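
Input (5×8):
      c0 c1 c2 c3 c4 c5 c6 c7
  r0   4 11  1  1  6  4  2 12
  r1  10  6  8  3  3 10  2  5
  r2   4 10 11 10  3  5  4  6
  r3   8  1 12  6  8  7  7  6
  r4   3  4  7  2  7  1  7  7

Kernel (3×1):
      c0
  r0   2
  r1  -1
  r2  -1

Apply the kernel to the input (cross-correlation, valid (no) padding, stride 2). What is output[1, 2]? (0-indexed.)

The receptive field on the input at this output position is [3 / 8 / 7]. Elementwise product with the kernel and sum: 3·2 + 8·-1 + 7·-1.

-9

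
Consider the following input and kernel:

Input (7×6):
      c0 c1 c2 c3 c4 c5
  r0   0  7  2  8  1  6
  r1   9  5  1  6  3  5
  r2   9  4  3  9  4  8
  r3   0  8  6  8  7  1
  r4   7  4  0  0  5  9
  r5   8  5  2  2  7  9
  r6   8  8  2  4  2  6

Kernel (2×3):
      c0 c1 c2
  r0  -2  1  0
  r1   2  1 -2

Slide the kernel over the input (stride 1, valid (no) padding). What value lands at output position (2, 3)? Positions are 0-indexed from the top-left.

The receptive field on the input at this output position is [9 4 8 / 8 7 1]. Elementwise product with the kernel and sum: 9·-2 + 4·1 + 8·2 + 7·1 + 1·-2.

7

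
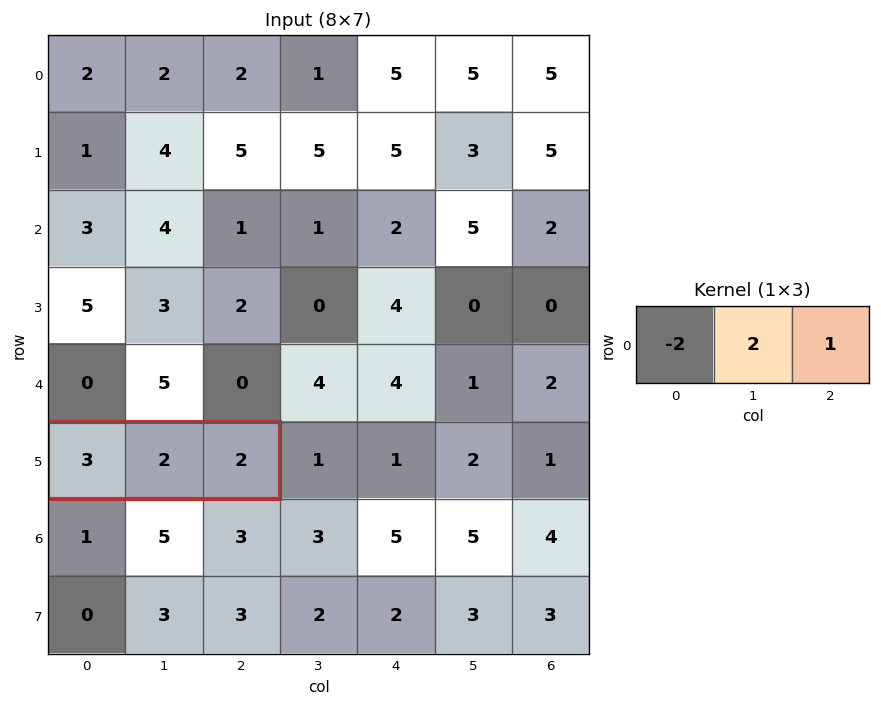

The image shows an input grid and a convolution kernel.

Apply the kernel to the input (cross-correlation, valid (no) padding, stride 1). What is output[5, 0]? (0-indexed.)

The receptive field on the input at this output position is [3 2 2]. Elementwise product with the kernel and sum: 3·-2 + 2·2 + 2·1.

0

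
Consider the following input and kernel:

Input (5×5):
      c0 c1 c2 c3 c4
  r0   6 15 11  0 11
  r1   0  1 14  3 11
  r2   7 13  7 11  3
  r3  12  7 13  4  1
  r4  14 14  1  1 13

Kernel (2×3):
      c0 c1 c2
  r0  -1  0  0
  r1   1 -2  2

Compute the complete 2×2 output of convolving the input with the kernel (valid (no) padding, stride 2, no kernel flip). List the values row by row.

Output[0,0]: The receptive field on the input at this output position is [6 15 11 / 0 1 14]. Elementwise product with the kernel and sum: 6·-1 + 0·1 + 1·-2 + 14·2.
Output[0,1]: The receptive field on the input at this output position is [11 0 11 / 14 3 11]. Elementwise product with the kernel and sum: 11·-1 + 14·1 + 3·-2 + 11·2.

20 19
17 0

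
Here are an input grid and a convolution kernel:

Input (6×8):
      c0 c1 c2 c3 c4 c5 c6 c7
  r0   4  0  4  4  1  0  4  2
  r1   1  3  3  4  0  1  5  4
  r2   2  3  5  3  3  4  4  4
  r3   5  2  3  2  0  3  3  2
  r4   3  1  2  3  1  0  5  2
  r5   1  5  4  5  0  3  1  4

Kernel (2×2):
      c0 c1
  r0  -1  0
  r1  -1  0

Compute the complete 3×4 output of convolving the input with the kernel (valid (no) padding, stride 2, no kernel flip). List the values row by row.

Output[0,0]: The receptive field on the input at this output position is [4 0 / 1 3]. Elementwise product with the kernel and sum: 4·-1 + 1·-1.

-5 -7 -1 -9
-7 -8 -3 -7
-4 -6 -1 -6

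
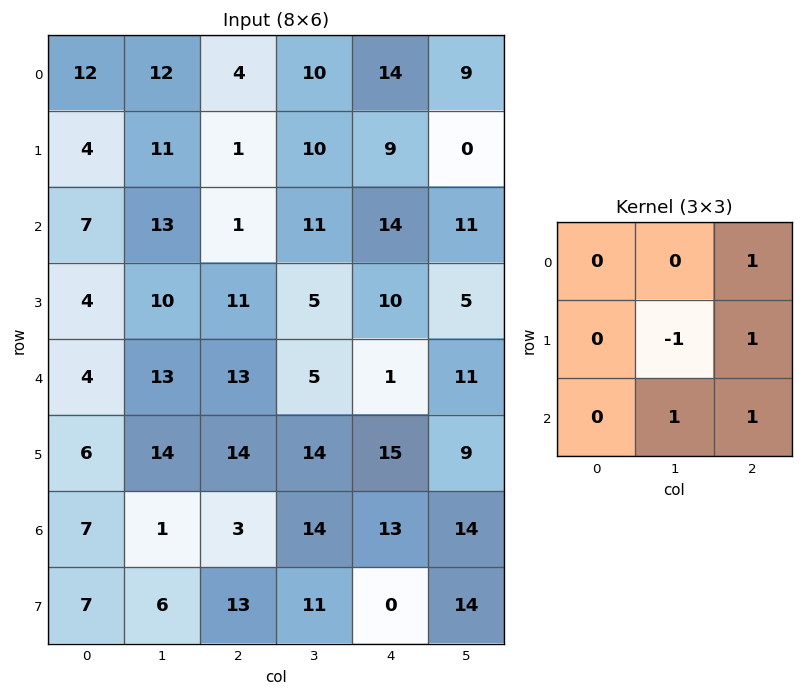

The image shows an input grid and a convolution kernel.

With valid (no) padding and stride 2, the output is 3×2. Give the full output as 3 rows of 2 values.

8 38
28 25
17 29

Output[0,0]: The receptive field on the input at this output position is [12 12 4 / 4 11 1 / 7 13 1]. Elementwise product with the kernel and sum: 4·1 + 11·-1 + 1·1 + 13·1 + 1·1.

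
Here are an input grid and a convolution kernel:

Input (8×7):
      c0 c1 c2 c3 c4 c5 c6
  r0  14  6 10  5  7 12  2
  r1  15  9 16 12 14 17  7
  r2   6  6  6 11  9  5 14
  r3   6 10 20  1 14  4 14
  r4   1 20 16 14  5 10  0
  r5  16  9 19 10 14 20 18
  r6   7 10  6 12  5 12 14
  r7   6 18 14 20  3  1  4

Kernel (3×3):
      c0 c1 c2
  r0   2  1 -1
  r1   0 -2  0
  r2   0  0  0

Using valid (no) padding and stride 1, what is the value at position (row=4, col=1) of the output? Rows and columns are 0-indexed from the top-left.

4

The receptive field on the input at this output position is [20 16 14 / 9 19 10 / 10 6 12]. Elementwise product with the kernel and sum: 20·2 + 16·1 + 14·-1 + 19·-2.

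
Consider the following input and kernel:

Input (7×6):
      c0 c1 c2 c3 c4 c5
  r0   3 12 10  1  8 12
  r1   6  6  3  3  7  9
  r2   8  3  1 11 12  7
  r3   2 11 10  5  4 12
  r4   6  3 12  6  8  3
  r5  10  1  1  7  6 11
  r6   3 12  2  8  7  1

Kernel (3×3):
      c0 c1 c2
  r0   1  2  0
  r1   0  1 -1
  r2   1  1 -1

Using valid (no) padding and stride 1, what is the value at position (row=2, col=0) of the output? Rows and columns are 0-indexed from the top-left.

12

The receptive field on the input at this output position is [8 3 1 / 2 11 10 / 6 3 12]. Elementwise product with the kernel and sum: 8·1 + 3·2 + 11·1 + 10·-1 + 6·1 + 3·1 + 12·-1.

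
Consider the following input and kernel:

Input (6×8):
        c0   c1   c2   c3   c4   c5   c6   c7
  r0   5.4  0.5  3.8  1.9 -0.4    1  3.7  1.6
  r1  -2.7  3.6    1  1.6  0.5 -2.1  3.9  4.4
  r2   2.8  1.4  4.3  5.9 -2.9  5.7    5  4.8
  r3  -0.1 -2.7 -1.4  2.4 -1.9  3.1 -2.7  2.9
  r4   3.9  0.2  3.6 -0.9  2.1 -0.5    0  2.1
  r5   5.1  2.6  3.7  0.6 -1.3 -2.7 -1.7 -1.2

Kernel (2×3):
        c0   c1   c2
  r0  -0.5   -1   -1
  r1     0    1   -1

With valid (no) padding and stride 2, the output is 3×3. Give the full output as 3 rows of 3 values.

-4.4 -2.3 -10.5
-8.4 -0.85 -3.45
-6.85 -1.1 -1.55

Output[0,0]: The receptive field on the input at this output position is [5.4 0.5 3.8 / -2.7 3.6 1]. Elementwise product with the kernel and sum: 5.4·-0.5 + 0.5·-1 + 3.8·-1 + 3.6·1 + 1·-1.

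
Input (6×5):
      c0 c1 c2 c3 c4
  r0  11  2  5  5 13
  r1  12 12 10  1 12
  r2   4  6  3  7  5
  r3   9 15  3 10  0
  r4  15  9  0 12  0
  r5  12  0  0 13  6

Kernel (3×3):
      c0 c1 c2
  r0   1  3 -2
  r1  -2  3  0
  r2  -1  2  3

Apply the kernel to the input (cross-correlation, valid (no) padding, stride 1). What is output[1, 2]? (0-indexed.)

The receptive field on the input at this output position is [10 1 12 / 3 7 5 / 3 10 0]. Elementwise product with the kernel and sum: 10·1 + 1·3 + 12·-2 + 3·-2 + 7·3 + 3·-1 + 10·2 + 0·3.

21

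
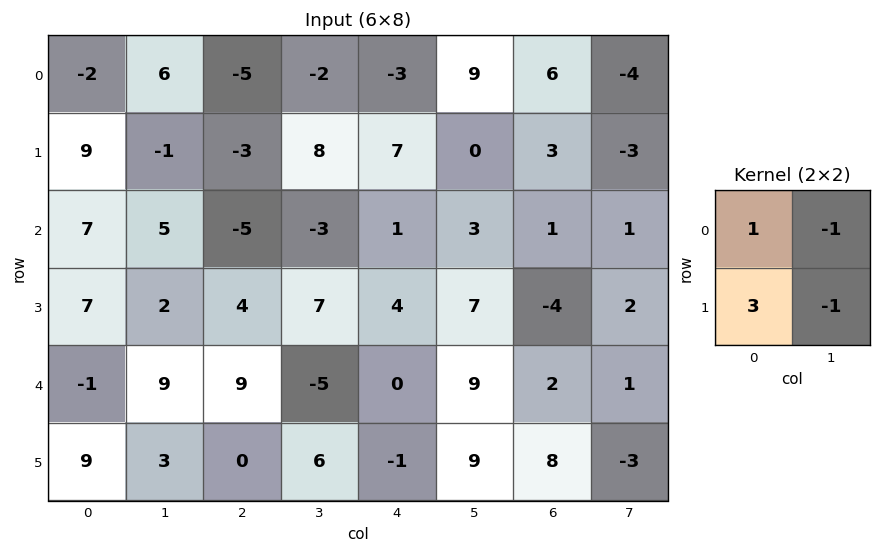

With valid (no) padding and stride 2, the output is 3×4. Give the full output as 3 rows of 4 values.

Output[0,0]: The receptive field on the input at this output position is [-2 6 / 9 -1]. Elementwise product with the kernel and sum: -2·1 + 6·-1 + 9·3 + -1·-1.

20 -20 9 22
21 3 3 -14
14 8 -21 28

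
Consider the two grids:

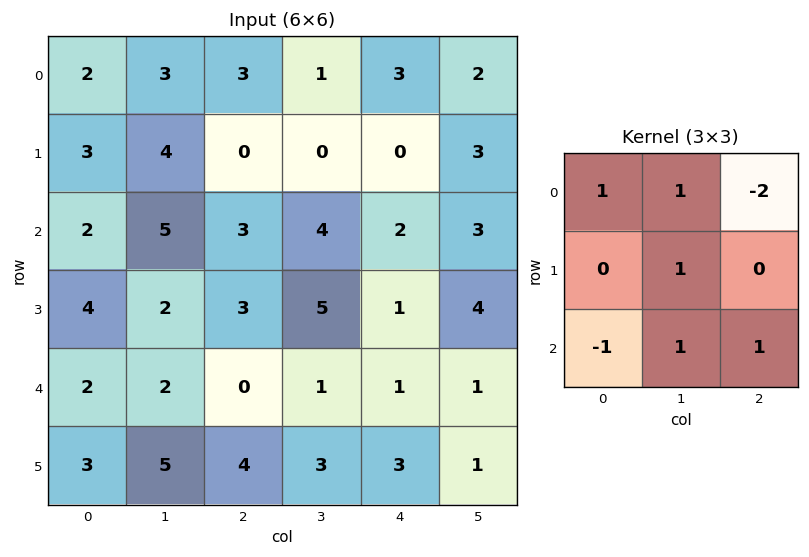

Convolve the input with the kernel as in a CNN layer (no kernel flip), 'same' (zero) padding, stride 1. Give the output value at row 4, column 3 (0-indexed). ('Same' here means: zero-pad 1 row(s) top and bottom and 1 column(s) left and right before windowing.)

9

The receptive field on the zero-padded input at this output position is [3 5 1 / 0 1 1 / 4 3 3]. Elementwise product with the kernel and sum: 3·1 + 5·1 + 1·-2 + 1·1 + 4·-1 + 3·1 + 3·1.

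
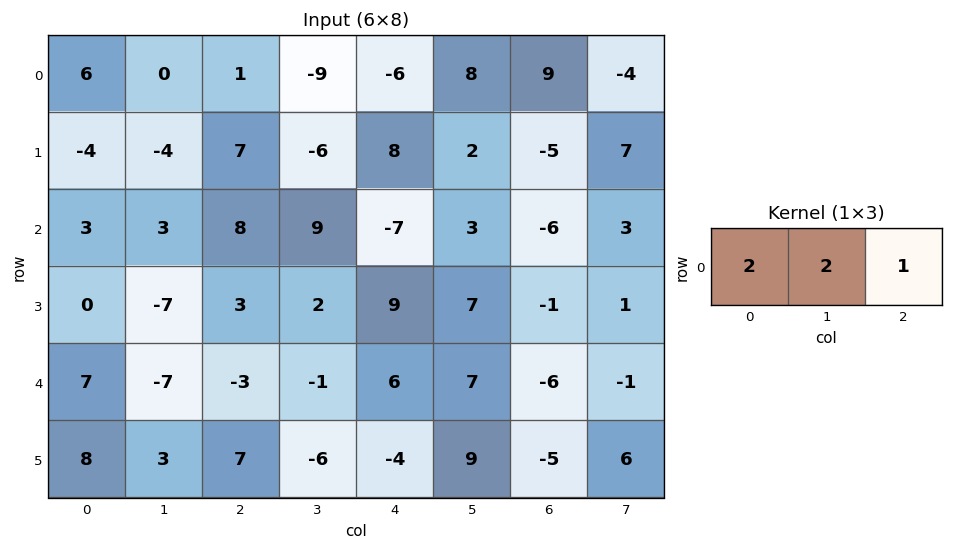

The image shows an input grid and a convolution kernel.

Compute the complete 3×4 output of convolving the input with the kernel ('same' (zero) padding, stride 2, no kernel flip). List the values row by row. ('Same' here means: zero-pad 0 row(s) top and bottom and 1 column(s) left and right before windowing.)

Output[0,0]: The receptive field on the zero-padded input at this output position is [0 6 0]. Elementwise product with the kernel and sum: 0·2 + 6·2 + 0·1.

12 -7 -22 30
9 31 7 -3
7 -21 17 1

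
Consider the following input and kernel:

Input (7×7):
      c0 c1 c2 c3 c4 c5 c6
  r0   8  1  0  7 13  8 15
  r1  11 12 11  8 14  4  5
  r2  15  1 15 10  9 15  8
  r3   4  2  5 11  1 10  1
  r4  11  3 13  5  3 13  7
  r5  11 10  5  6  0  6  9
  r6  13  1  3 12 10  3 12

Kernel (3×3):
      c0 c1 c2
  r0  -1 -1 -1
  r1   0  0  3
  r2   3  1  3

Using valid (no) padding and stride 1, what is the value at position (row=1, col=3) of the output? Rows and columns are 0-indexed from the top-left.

The receptive field on the input at this output position is [8 14 4 / 10 9 15 / 11 1 10]. Elementwise product with the kernel and sum: 8·-1 + 14·-1 + 4·-1 + 15·3 + 11·3 + 1·1 + 10·3.

83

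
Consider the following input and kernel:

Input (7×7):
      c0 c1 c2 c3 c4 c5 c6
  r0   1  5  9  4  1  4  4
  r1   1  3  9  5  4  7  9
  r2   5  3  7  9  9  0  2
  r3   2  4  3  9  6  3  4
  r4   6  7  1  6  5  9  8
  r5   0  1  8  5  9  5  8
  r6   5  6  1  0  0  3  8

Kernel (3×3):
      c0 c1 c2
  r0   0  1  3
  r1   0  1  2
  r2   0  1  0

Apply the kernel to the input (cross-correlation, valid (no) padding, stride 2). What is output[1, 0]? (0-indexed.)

41

The receptive field on the input at this output position is [5 3 7 / 2 4 3 / 6 7 1]. Elementwise product with the kernel and sum: 3·1 + 7·3 + 4·1 + 3·2 + 7·1.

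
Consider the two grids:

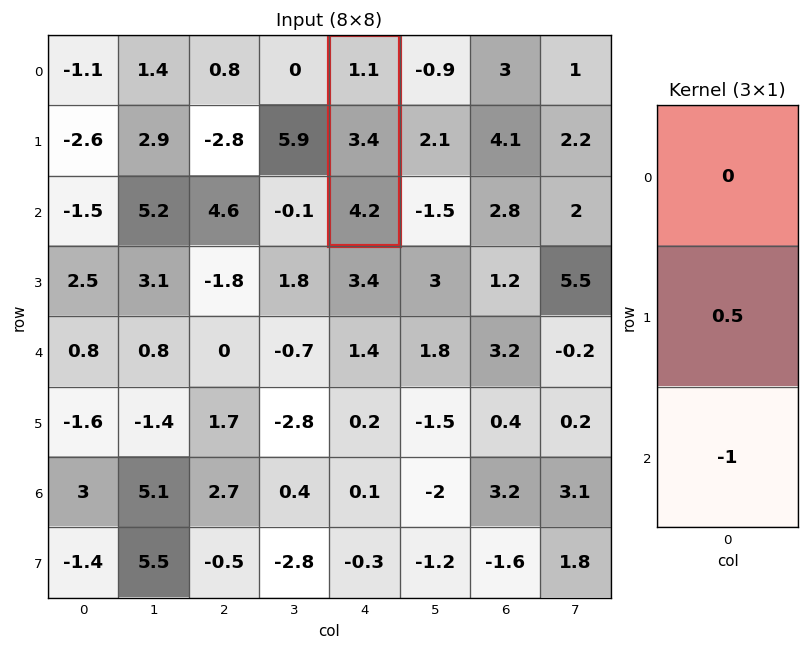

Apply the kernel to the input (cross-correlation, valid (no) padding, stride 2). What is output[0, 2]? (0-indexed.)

The receptive field on the input at this output position is [1.1 / 3.4 / 4.2]. Elementwise product with the kernel and sum: 3.4·0.5 + 4.2·-1.

-2.5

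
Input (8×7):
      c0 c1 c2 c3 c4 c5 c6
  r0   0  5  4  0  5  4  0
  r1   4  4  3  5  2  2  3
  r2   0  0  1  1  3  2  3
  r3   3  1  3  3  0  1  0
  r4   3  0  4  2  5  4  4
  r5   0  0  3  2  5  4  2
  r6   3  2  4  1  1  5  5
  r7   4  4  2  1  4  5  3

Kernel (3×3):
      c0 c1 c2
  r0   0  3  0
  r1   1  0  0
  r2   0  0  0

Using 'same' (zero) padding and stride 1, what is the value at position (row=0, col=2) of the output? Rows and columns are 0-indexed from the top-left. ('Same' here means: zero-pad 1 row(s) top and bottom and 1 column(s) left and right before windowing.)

The receptive field on the zero-padded input at this output position is [0 0 0 / 5 4 0 / 4 3 5]. Elementwise product with the kernel and sum: 0·3 + 5·1.

5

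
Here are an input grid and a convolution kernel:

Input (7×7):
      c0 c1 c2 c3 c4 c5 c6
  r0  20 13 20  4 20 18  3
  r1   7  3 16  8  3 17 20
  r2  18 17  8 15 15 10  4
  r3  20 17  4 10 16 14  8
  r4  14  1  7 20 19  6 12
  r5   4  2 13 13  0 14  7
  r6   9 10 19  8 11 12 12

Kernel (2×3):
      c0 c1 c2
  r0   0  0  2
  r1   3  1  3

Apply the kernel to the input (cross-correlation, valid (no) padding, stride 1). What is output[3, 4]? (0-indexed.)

115

The receptive field on the input at this output position is [16 14 8 / 19 6 12]. Elementwise product with the kernel and sum: 8·2 + 19·3 + 6·1 + 12·3.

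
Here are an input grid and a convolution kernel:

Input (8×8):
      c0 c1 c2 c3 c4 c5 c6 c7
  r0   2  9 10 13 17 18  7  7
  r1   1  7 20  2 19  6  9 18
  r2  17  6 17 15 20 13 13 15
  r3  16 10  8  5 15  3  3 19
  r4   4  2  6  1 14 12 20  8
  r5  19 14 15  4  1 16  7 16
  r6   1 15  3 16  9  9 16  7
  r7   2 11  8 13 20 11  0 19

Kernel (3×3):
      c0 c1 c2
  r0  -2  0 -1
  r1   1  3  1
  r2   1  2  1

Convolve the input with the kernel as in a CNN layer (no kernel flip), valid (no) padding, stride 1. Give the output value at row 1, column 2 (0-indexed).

The receptive field on the input at this output position is [20 2 19 / 17 15 20 / 8 5 15]. Elementwise product with the kernel and sum: 20·-2 + 19·-1 + 17·1 + 15·3 + 20·1 + 8·1 + 5·2 + 15·1.

56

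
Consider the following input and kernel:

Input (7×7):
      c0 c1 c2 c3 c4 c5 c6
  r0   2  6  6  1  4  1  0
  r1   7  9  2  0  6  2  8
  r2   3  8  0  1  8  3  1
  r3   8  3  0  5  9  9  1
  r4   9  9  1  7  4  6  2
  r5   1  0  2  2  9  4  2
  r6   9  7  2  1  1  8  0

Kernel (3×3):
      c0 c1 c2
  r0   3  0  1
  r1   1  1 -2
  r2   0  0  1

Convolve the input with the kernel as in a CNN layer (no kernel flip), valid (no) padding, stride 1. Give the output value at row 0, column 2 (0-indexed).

The receptive field on the input at this output position is [6 1 4 / 2 0 6 / 0 1 8]. Elementwise product with the kernel and sum: 6·3 + 4·1 + 2·1 + 0·1 + 6·-2 + 8·1.

20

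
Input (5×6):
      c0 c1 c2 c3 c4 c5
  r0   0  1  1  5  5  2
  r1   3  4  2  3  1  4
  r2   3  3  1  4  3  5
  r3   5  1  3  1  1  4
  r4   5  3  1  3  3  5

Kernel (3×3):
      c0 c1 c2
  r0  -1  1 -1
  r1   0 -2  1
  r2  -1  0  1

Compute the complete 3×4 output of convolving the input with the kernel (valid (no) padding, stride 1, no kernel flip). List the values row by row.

Output[0,0]: The receptive field on the input at this output position is [0 1 1 / 3 4 2 / 3 3 1]. Elementwise product with the kernel and sum: 0·-1 + 1·1 + 1·-1 + 4·-2 + 2·1 + 3·-1 + 1·1.

-8 -5 -4 1
-8 -3 -7 -4
-4 -11 1 -2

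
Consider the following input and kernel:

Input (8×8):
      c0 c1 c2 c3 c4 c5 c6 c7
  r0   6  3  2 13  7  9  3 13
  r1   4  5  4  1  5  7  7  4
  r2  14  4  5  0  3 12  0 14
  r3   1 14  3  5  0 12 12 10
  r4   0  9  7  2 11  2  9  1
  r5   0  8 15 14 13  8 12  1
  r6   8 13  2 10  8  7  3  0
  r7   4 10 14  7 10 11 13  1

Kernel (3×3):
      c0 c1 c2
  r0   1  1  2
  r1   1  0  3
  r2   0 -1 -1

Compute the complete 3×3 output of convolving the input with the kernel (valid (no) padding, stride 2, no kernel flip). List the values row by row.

Output[0,0]: The receptive field on the input at this output position is [6 3 2 / 4 5 4 / 14 4 5]. Elementwise product with the kernel and sum: 6·1 + 3·1 + 2·2 + 4·1 + 4·3 + 4·-1 + 5·-1.
Output[0,1]: The receptive field on the input at this output position is [2 13 7 / 4 1 5 / 5 0 3]. Elementwise product with the kernel and sum: 2·1 + 13·1 + 7·2 + 4·1 + 5·3 + 0·-1 + 3·-1.

20 45 36
22 1 40
53 67 70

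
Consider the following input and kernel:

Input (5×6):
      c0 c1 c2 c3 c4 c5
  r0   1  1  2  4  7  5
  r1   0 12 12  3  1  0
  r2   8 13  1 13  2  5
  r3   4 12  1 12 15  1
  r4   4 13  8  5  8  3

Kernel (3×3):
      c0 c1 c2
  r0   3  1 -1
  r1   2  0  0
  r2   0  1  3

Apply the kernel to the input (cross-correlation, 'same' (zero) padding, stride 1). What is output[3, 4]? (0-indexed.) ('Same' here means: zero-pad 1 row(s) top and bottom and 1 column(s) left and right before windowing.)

The receptive field on the zero-padded input at this output position is [13 2 5 / 12 15 1 / 5 8 3]. Elementwise product with the kernel and sum: 13·3 + 2·1 + 5·-1 + 12·2 + 8·1 + 3·3.

77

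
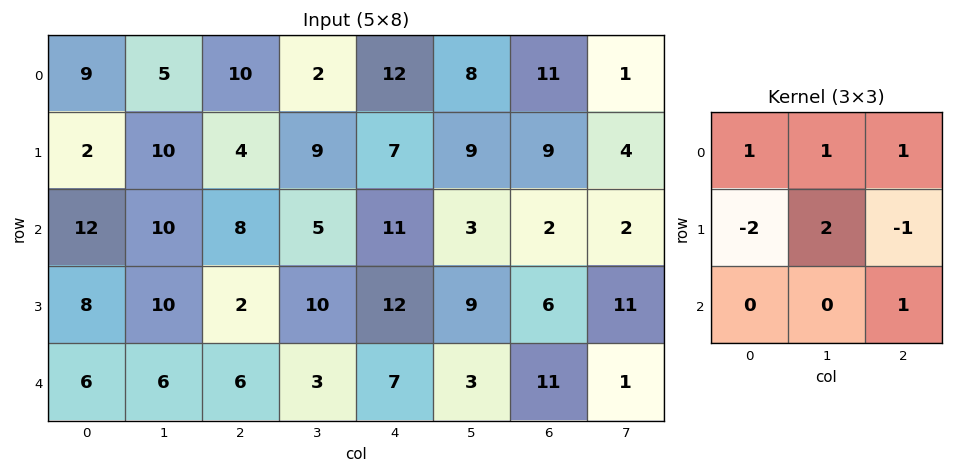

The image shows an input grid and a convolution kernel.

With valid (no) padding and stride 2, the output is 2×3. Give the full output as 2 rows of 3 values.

Output[0,0]: The receptive field on the input at this output position is [9 5 10 / 2 10 4 / 12 10 8]. Elementwise product with the kernel and sum: 9·1 + 5·1 + 10·1 + 2·-2 + 10·2 + 4·-1 + 8·1.
Output[0,1]: The receptive field on the input at this output position is [10 2 12 / 4 9 7 / 8 5 11]. Elementwise product with the kernel and sum: 10·1 + 2·1 + 12·1 + 4·-2 + 9·2 + 7·-1 + 11·1.

44 38 28
38 35 15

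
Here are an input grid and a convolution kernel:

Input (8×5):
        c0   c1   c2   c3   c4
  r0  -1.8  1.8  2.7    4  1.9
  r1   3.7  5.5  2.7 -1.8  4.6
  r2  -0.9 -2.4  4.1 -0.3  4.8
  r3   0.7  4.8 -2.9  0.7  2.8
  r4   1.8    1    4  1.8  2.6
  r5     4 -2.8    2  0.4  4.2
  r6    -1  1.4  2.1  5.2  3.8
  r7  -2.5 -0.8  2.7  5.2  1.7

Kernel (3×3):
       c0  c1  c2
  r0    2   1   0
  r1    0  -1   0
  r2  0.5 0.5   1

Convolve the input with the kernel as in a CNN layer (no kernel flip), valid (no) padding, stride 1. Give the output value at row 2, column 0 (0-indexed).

-3.6

The receptive field on the input at this output position is [-0.9 -2.4 4.1 / 0.7 4.8 -2.9 / 1.8 1 4]. Elementwise product with the kernel and sum: -0.9·2 + -2.4·1 + 4.8·-1 + 1.8·0.5 + 1·0.5 + 4·1.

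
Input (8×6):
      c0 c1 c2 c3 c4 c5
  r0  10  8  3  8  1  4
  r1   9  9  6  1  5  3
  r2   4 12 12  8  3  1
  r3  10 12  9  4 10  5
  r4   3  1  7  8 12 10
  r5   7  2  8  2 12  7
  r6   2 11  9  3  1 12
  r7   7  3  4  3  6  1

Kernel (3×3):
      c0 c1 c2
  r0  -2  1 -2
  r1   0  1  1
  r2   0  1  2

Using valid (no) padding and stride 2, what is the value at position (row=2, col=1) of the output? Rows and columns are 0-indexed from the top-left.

-11

The receptive field on the input at this output position is [7 8 12 / 8 2 12 / 9 3 1]. Elementwise product with the kernel and sum: 7·-2 + 8·1 + 12·-2 + 2·1 + 12·1 + 3·1 + 1·2.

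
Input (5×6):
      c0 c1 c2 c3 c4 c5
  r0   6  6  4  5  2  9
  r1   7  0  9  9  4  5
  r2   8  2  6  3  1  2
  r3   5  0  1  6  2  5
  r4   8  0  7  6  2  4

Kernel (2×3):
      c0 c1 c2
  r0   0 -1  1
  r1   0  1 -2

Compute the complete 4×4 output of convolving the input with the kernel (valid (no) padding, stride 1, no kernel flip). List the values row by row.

-20 -8 -2 1
-1 0 -4 -2
2 -14 0 -7
-13 0 -2 -3

Output[0,0]: The receptive field on the input at this output position is [6 6 4 / 7 0 9]. Elementwise product with the kernel and sum: 6·-1 + 4·1 + 0·1 + 9·-2.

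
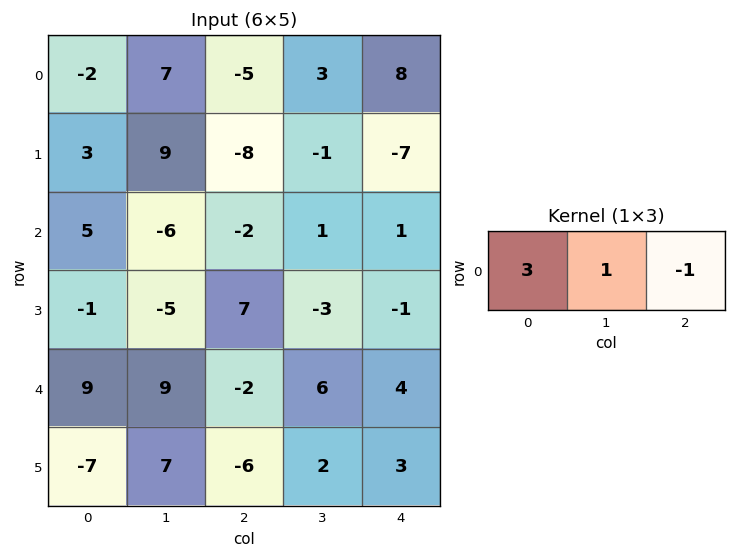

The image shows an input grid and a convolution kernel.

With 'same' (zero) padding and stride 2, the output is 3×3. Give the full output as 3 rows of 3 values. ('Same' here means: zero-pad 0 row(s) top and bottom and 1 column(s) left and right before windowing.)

Output[0,0]: The receptive field on the zero-padded input at this output position is [0 -2 7]. Elementwise product with the kernel and sum: 0·3 + -2·1 + 7·-1.
Output[0,1]: The receptive field on the zero-padded input at this output position is [7 -5 3]. Elementwise product with the kernel and sum: 7·3 + -5·1 + 3·-1.

-9 13 17
11 -21 4
0 19 22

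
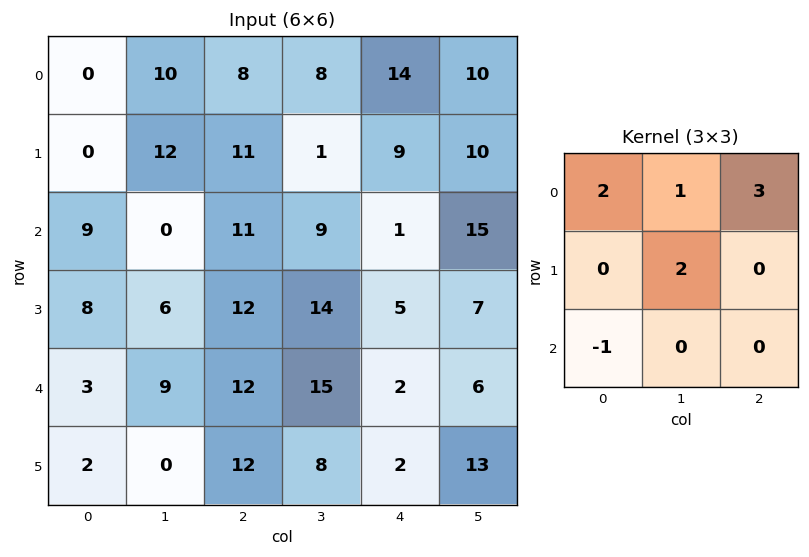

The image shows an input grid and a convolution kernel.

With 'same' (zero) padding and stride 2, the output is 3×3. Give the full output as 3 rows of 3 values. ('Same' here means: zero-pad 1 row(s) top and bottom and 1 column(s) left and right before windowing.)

Output[0,0]: The receptive field on the zero-padded input at this output position is [0 0 0 / 0 0 10 / 0 0 12]. Elementwise product with the kernel and sum: 0·2 + 0·1 + 0·3 + 0·2 + 0·-1.

0 4 27
54 54 29
32 90 50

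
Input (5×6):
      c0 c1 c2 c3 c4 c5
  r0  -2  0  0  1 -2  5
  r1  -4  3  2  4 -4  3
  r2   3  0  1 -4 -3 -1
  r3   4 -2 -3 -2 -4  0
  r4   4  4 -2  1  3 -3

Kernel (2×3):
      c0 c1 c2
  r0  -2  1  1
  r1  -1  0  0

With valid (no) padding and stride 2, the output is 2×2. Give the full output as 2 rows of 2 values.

8 -3
-9 -6

Output[0,0]: The receptive field on the input at this output position is [-2 0 0 / -4 3 2]. Elementwise product with the kernel and sum: -2·-2 + 0·1 + 0·1 + -4·-1.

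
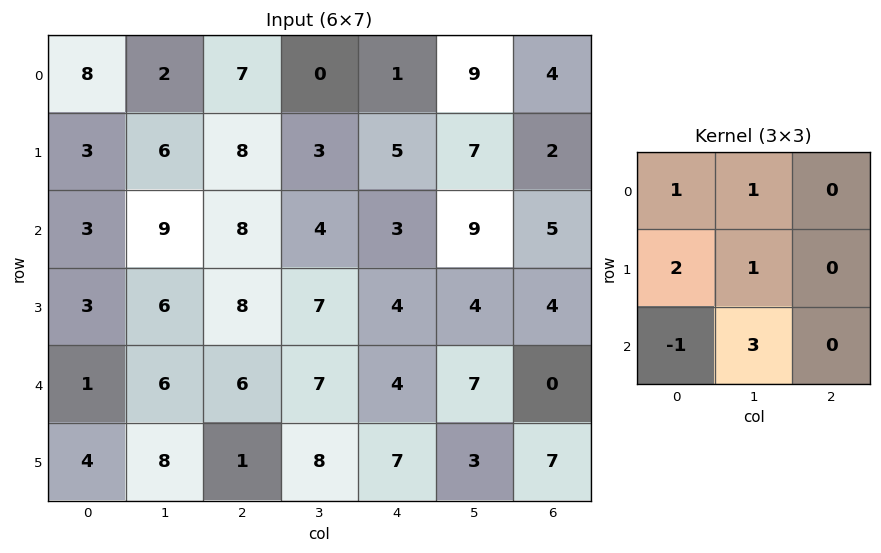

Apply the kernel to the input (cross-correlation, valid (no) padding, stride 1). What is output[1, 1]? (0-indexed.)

58

The receptive field on the input at this output position is [6 8 3 / 9 8 4 / 6 8 7]. Elementwise product with the kernel and sum: 6·1 + 8·1 + 9·2 + 8·1 + 6·-1 + 8·3.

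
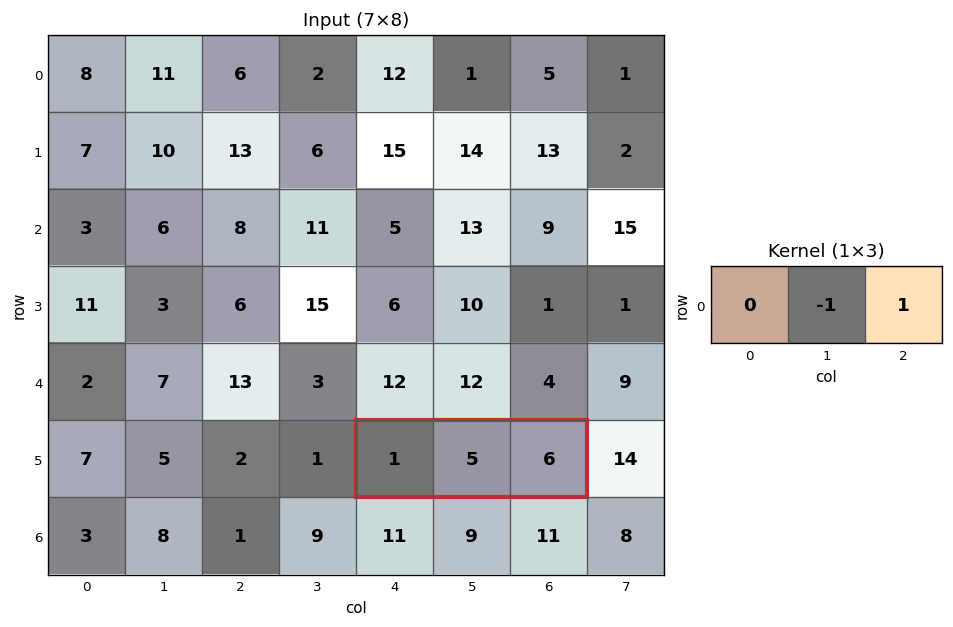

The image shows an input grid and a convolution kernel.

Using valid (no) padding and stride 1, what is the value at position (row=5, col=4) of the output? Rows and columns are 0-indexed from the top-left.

The receptive field on the input at this output position is [1 5 6]. Elementwise product with the kernel and sum: 5·-1 + 6·1.

1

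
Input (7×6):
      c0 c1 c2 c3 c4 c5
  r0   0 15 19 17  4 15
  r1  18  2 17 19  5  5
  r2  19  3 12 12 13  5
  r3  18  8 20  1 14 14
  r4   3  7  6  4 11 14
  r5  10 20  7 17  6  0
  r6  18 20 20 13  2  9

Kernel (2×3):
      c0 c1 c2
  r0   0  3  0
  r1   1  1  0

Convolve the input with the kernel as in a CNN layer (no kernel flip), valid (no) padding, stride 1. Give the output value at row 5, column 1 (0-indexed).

61

The receptive field on the input at this output position is [20 7 17 / 20 20 13]. Elementwise product with the kernel and sum: 7·3 + 20·1 + 20·1.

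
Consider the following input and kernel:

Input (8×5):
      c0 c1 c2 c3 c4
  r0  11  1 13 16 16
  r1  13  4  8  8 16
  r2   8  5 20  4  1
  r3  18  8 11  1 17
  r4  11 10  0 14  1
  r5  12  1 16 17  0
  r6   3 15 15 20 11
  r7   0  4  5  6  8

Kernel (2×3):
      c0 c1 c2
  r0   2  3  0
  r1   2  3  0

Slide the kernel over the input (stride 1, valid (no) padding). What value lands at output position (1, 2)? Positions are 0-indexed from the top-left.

The receptive field on the input at this output position is [8 8 16 / 20 4 1]. Elementwise product with the kernel and sum: 8·2 + 8·3 + 20·2 + 4·3.

92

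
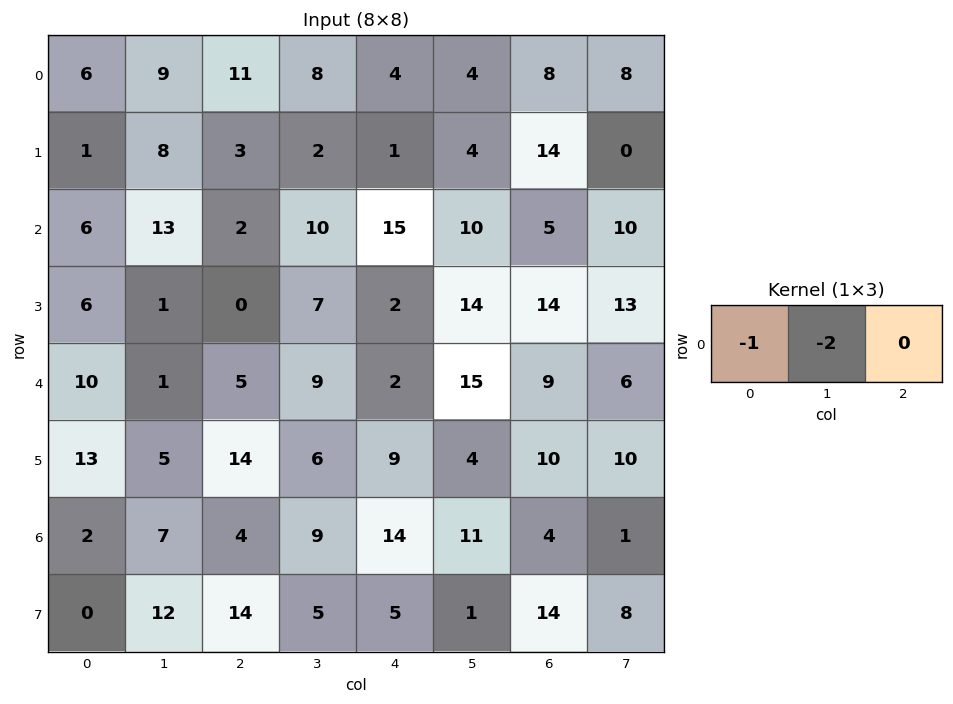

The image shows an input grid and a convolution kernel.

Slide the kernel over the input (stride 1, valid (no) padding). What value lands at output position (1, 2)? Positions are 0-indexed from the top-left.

The receptive field on the input at this output position is [3 2 1]. Elementwise product with the kernel and sum: 3·-1 + 2·-2.

-7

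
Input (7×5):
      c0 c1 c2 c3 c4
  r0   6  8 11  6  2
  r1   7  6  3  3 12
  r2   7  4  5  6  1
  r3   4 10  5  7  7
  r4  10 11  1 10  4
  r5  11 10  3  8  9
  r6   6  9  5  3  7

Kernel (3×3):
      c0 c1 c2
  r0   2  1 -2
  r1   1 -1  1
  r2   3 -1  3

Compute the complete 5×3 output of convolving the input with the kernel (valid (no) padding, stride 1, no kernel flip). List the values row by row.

34 46 48
39 60 14
29 75 24
40 82 26
57 49 41

Output[0,0]: The receptive field on the input at this output position is [6 8 11 / 7 6 3 / 7 4 5]. Elementwise product with the kernel and sum: 6·2 + 8·1 + 11·-2 + 7·1 + 6·-1 + 3·1 + 7·3 + 4·-1 + 5·3.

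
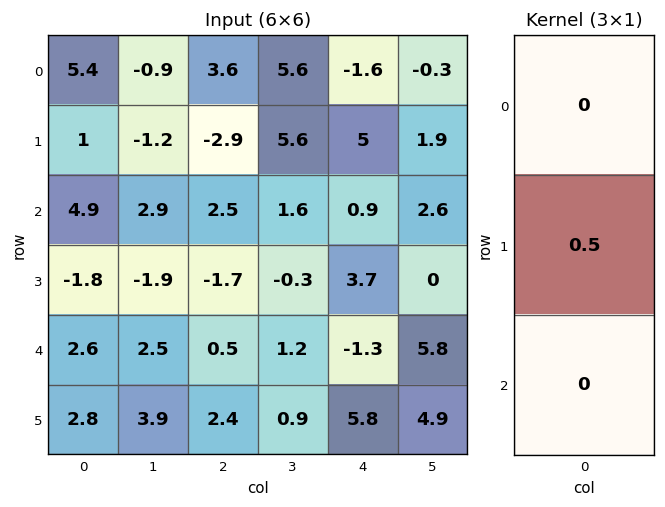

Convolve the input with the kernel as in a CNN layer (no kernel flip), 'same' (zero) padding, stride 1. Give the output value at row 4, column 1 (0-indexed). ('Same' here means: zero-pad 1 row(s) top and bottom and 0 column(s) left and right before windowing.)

1.25

The receptive field on the zero-padded input at this output position is [-1.9 / 2.5 / 3.9]. Elementwise product with the kernel and sum: 2.5·0.5.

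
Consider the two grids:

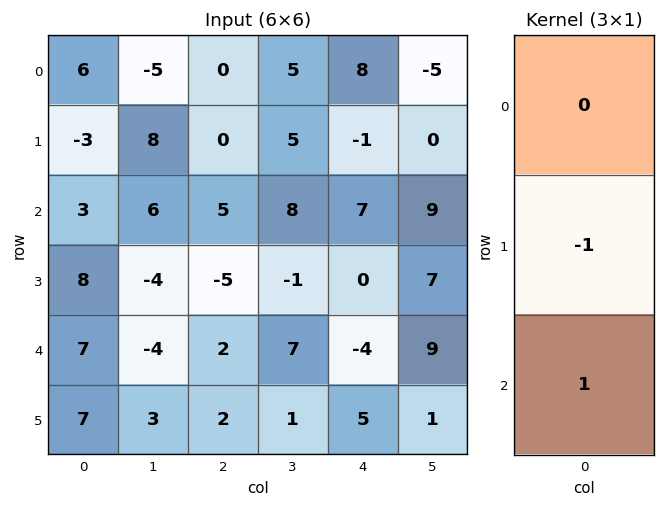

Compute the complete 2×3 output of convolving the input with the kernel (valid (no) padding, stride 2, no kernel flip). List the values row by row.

Output[0,0]: The receptive field on the input at this output position is [6 / -3 / 3]. Elementwise product with the kernel and sum: -3·-1 + 3·1.

6 5 8
-1 7 -4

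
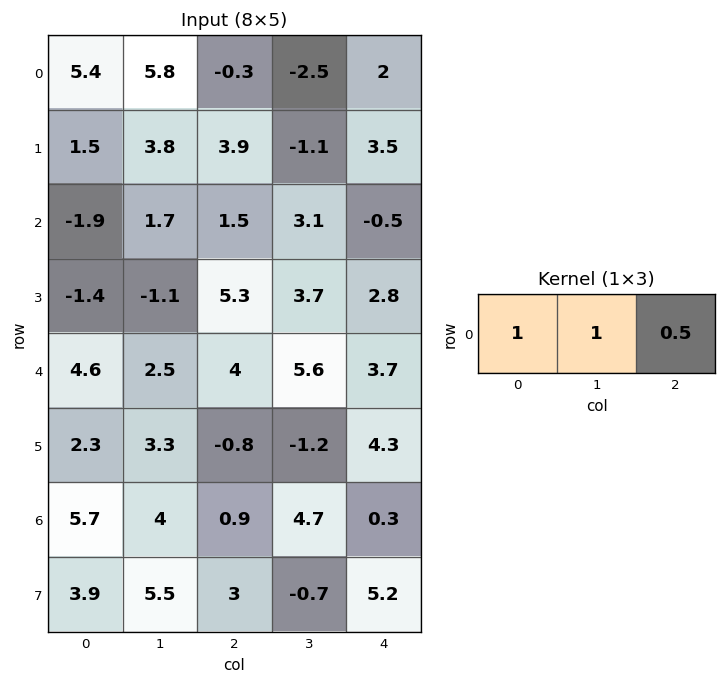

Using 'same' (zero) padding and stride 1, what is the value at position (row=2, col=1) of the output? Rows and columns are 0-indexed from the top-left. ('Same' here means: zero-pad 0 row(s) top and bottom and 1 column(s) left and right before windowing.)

0.55

The receptive field on the zero-padded input at this output position is [-1.9 1.7 1.5]. Elementwise product with the kernel and sum: -1.9·1 + 1.7·1 + 1.5·0.5.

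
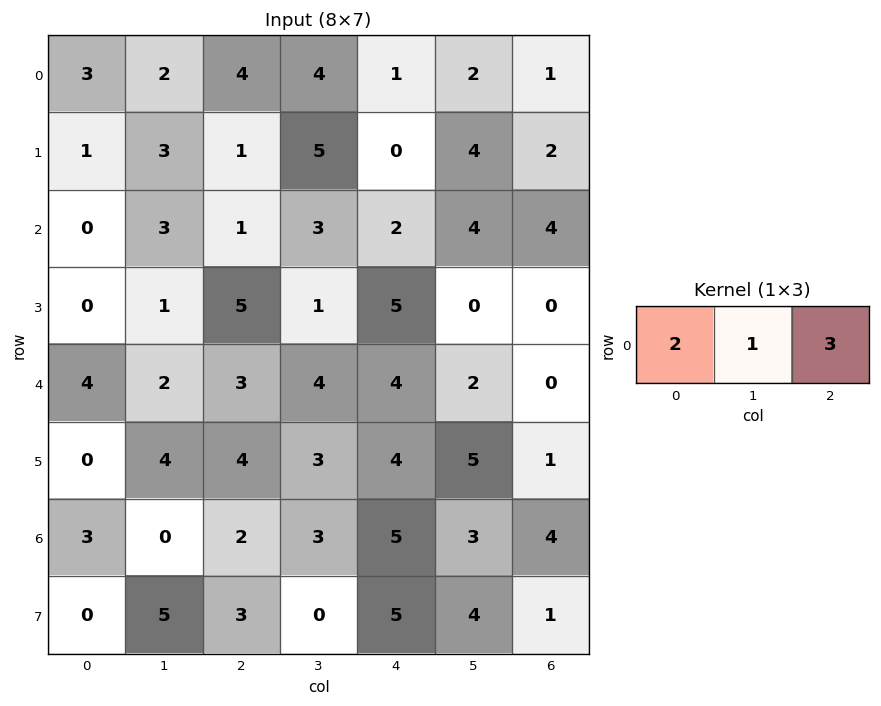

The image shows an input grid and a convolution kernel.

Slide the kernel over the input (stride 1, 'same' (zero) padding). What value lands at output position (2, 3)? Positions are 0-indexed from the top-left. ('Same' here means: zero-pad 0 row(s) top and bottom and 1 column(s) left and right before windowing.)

11

The receptive field on the zero-padded input at this output position is [1 3 2]. Elementwise product with the kernel and sum: 1·2 + 3·1 + 2·3.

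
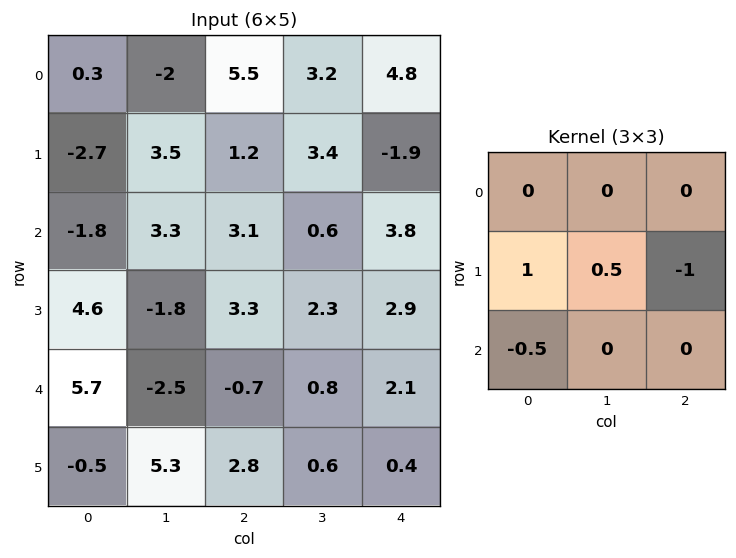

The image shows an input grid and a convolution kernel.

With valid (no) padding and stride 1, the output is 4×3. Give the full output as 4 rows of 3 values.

-1.25 -0.95 3.25
-5.55 5.15 -2.05
-2.45 -1.2 1.9
5.4 -6.3 -3.8

Output[0,0]: The receptive field on the input at this output position is [0.3 -2 5.5 / -2.7 3.5 1.2 / -1.8 3.3 3.1]. Elementwise product with the kernel and sum: -2.7·1 + 3.5·0.5 + 1.2·-1 + -1.8·-0.5.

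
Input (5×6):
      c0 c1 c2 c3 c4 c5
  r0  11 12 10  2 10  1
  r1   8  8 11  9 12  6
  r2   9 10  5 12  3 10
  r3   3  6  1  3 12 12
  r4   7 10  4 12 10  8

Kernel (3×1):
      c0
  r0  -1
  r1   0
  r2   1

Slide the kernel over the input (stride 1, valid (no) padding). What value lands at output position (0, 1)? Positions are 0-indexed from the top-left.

-2

The receptive field on the input at this output position is [12 / 8 / 10]. Elementwise product with the kernel and sum: 12·-1 + 10·1.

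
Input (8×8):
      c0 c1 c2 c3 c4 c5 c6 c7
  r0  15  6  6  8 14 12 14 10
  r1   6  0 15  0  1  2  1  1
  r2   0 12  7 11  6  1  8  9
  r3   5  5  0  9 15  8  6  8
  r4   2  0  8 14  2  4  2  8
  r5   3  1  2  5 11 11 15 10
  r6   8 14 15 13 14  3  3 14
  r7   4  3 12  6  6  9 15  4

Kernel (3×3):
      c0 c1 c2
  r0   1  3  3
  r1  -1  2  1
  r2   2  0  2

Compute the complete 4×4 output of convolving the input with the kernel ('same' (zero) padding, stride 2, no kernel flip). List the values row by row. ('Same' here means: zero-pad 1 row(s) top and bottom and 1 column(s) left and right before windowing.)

Output[0,0]: The receptive field on the zero-padded input at this output position is [0 0 0 / 0 15 6 / 0 6 0]. Elementwise product with the kernel and sum: 0·1 + 0·3 + 0·3 + 0·-1 + 15·2 + 6·1 + 0·2 + 0·2.

36 14 36 32
40 86 45 64
36 74 104 100
48 69 119 129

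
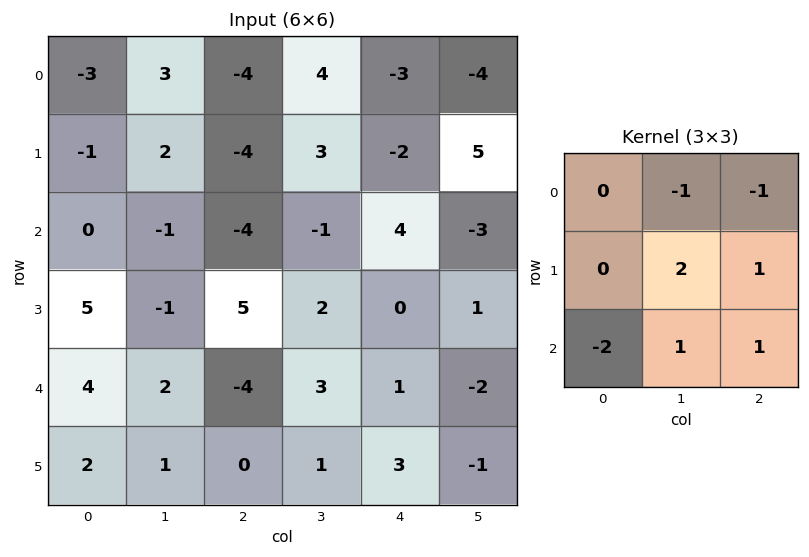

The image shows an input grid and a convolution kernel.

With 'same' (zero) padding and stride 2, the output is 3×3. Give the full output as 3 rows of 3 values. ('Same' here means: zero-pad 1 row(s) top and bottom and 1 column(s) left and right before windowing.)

-2 -9 -13
2 1 -1
9 -13 -1

Output[0,0]: The receptive field on the zero-padded input at this output position is [0 0 0 / 0 -3 3 / 0 -1 2]. Elementwise product with the kernel and sum: 0·-1 + 0·-1 + -3·2 + 3·1 + 0·-2 + -1·1 + 2·1.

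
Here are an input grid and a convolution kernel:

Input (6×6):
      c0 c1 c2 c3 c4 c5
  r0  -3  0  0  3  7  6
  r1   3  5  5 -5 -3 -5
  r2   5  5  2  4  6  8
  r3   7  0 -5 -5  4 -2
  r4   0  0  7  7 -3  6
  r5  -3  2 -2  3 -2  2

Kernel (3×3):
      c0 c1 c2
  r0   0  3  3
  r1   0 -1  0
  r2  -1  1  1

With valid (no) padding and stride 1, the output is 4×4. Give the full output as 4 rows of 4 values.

-3 5 43 52
13 -12 -24 -23
28 37 32 34
-12 -38 -7 6

Output[0,0]: The receptive field on the input at this output position is [-3 0 0 / 3 5 5 / 5 5 2]. Elementwise product with the kernel and sum: 0·3 + 0·3 + 5·-1 + 5·-1 + 5·1 + 2·1.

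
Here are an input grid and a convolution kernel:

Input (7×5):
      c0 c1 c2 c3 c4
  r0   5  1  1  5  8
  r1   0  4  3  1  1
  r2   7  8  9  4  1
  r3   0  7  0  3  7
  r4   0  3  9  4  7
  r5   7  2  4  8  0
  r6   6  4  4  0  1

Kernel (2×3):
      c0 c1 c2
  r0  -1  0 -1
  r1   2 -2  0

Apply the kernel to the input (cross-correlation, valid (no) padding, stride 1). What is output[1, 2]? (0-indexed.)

The receptive field on the input at this output position is [3 1 1 / 9 4 1]. Elementwise product with the kernel and sum: 3·-1 + 1·-1 + 9·2 + 4·-2.

6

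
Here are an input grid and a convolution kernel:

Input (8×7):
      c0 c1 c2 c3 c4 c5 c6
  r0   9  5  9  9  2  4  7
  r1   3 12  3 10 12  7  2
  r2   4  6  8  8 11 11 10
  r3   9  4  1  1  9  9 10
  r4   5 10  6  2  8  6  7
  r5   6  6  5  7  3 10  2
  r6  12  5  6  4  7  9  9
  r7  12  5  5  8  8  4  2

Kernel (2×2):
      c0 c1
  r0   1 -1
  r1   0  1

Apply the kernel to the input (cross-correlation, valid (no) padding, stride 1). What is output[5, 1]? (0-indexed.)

7

The receptive field on the input at this output position is [6 5 / 5 6]. Elementwise product with the kernel and sum: 6·1 + 5·-1 + 6·1.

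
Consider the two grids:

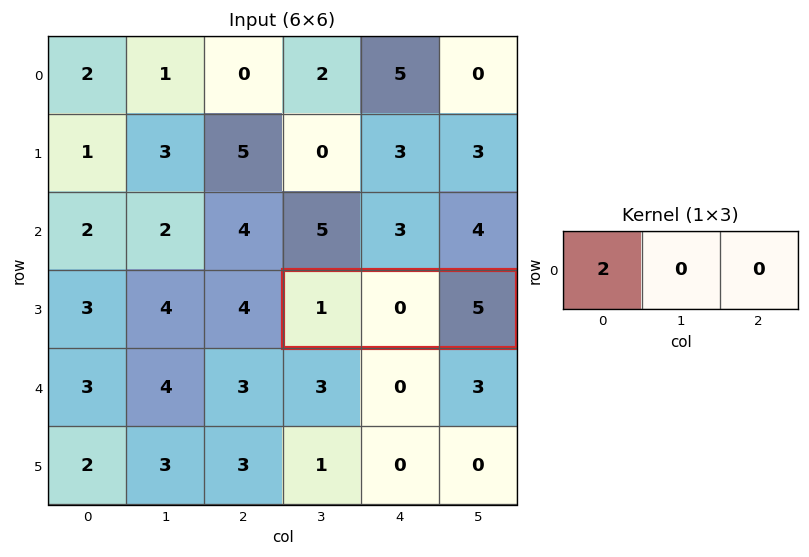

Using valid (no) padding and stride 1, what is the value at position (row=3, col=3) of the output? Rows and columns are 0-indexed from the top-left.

2

The receptive field on the input at this output position is [1 0 5]. Elementwise product with the kernel and sum: 1·2.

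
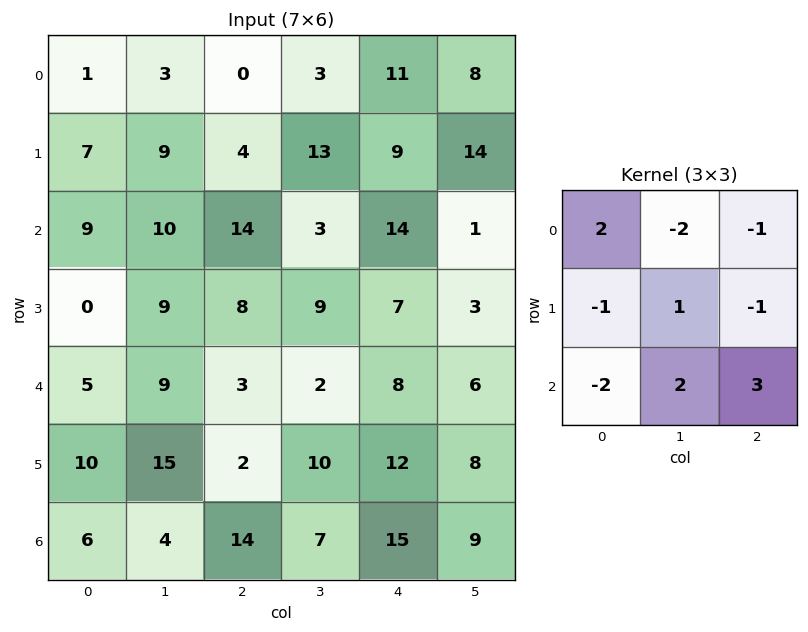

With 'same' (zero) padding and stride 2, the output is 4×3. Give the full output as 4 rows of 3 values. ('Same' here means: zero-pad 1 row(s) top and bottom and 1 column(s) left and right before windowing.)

39 23 34
3 23 9
52 -11 29
-33 19 -13

Output[0,0]: The receptive field on the zero-padded input at this output position is [0 0 0 / 0 1 3 / 0 7 9]. Elementwise product with the kernel and sum: 0·2 + 0·-2 + 0·-1 + 0·-1 + 1·1 + 3·-1 + 0·-2 + 7·2 + 9·3.
Output[0,1]: The receptive field on the zero-padded input at this output position is [0 0 0 / 3 0 3 / 9 4 13]. Elementwise product with the kernel and sum: 0·2 + 0·-2 + 0·-1 + 3·-1 + 0·1 + 3·-1 + 9·-2 + 4·2 + 13·3.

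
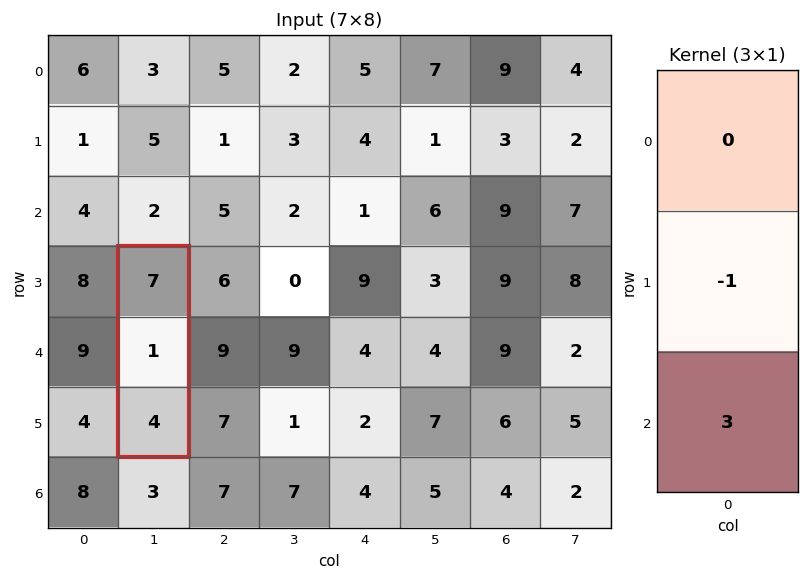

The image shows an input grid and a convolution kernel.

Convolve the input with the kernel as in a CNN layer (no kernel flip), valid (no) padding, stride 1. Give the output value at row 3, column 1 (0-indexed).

11

The receptive field on the input at this output position is [7 / 1 / 4]. Elementwise product with the kernel and sum: 1·-1 + 4·3.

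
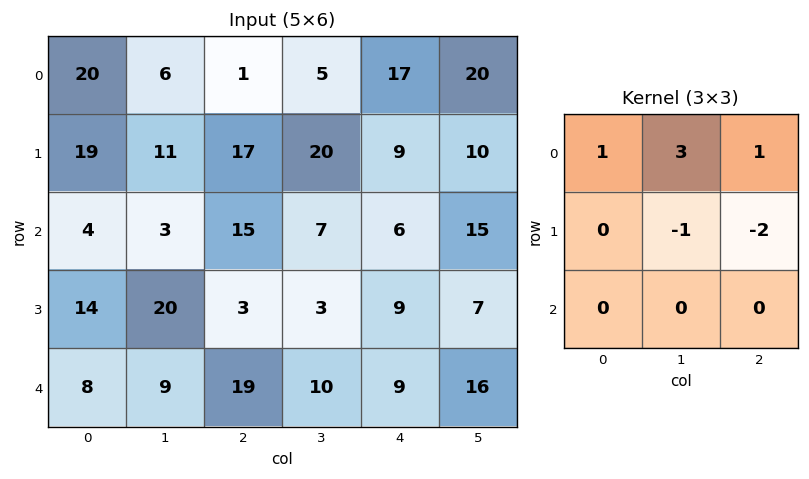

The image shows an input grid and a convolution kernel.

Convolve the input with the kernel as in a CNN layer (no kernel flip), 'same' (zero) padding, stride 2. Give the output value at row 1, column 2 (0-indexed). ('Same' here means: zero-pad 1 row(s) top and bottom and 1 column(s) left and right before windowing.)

21

The receptive field on the zero-padded input at this output position is [20 9 10 / 7 6 15 / 3 9 7]. Elementwise product with the kernel and sum: 20·1 + 9·3 + 10·1 + 6·-1 + 15·-2.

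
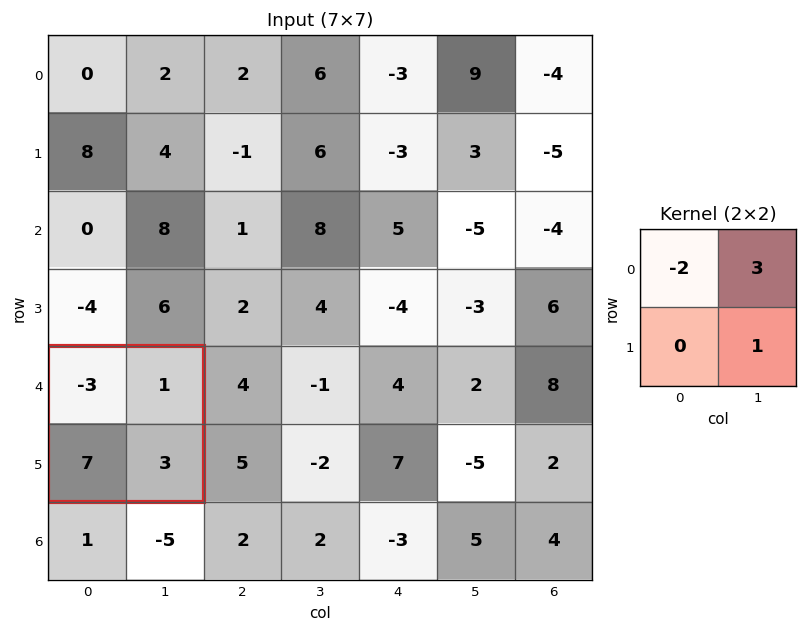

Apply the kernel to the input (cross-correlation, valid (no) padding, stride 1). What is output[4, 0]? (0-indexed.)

12

The receptive field on the input at this output position is [-3 1 / 7 3]. Elementwise product with the kernel and sum: -3·-2 + 1·3 + 3·1.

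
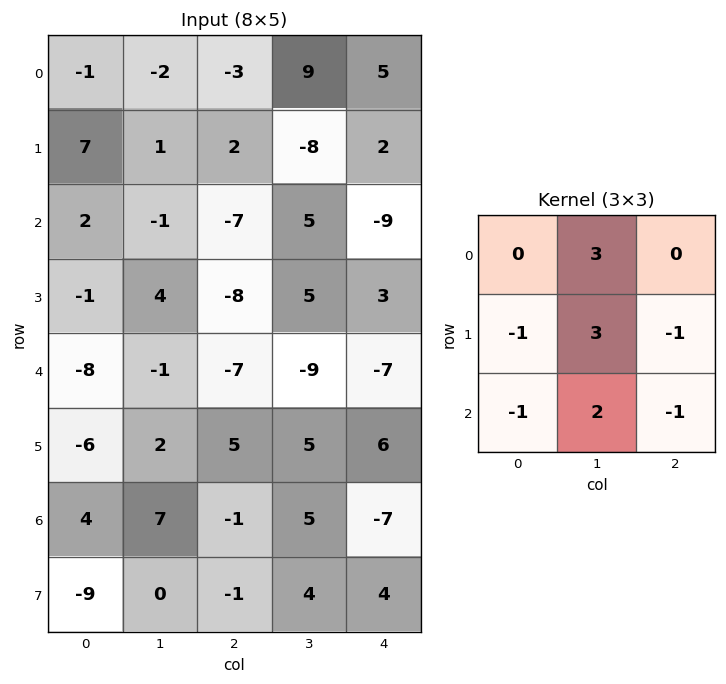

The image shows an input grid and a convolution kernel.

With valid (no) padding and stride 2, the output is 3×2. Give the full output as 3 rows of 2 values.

Output[0,0]: The receptive field on the input at this output position is [-1 -2 -3 / 7 1 2 / 2 -1 -7]. Elementwise product with the kernel and sum: -2·3 + 7·-1 + 1·3 + 2·-1 + 2·-1 + -1·2 + -7·-1.
Output[0,1]: The receptive field on the input at this output position is [-3 9 5 / 2 -8 2 / -7 5 -9]. Elementwise product with the kernel and sum: 9·3 + 2·-1 + -8·3 + 2·-1 + -7·-1 + 5·2 + -9·-1.

-9 25
31 31
15 -5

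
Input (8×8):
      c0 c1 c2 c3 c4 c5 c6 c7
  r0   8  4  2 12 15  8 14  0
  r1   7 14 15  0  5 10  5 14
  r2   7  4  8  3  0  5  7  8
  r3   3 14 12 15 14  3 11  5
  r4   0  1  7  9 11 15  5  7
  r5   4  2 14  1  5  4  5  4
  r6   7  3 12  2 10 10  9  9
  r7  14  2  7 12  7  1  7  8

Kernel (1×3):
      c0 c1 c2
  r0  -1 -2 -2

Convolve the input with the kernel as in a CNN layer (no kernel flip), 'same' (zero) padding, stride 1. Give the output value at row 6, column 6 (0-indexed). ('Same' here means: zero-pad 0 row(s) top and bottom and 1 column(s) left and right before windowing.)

The receptive field on the zero-padded input at this output position is [10 9 9]. Elementwise product with the kernel and sum: 10·-1 + 9·-2 + 9·-2.

-46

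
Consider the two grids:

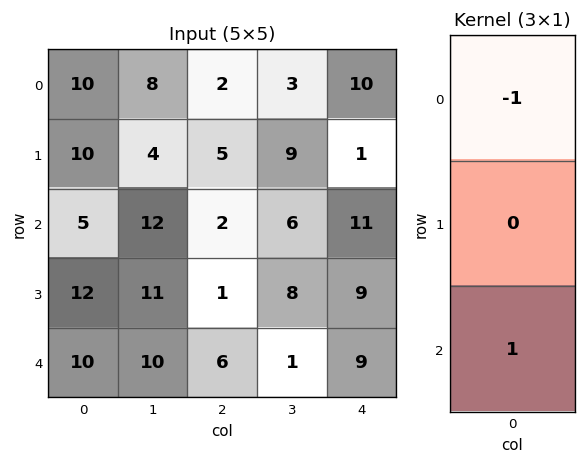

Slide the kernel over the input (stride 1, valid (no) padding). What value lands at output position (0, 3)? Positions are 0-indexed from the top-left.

The receptive field on the input at this output position is [3 / 9 / 6]. Elementwise product with the kernel and sum: 3·-1 + 6·1.

3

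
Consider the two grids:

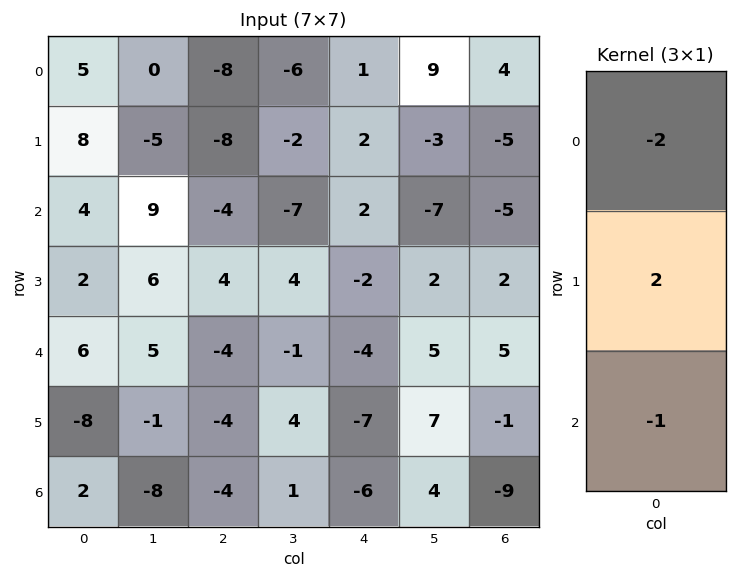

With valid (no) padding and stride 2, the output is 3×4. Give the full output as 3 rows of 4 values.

2 4 0 -13
-10 20 -4 9
-30 4 0 -3

Output[0,0]: The receptive field on the input at this output position is [5 / 8 / 4]. Elementwise product with the kernel and sum: 5·-2 + 8·2 + 4·-1.
Output[0,1]: The receptive field on the input at this output position is [-8 / -8 / -4]. Elementwise product with the kernel and sum: -8·-2 + -8·2 + -4·-1.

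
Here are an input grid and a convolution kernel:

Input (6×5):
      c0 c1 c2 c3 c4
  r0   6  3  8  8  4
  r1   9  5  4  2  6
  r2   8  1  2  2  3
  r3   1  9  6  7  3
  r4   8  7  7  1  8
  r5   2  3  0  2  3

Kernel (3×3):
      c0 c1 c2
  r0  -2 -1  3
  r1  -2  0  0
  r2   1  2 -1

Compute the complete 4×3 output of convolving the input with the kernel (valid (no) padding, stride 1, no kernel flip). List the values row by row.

Output[0,0]: The receptive field on the input at this output position is [6 3 8 / 9 5 4 / 8 1 2]. Elementwise product with the kernel and sum: 6·-2 + 3·-1 + 8·3 + 9·-2 + 8·1 + 1·2 + 2·-1.
Output[0,1]: The receptive field on the input at this output position is [3 8 8 / 5 4 2 / 1 2 2]. Elementwise product with the kernel and sum: 3·-2 + 8·-1 + 8·3 + 5·-2 + 1·1 + 2·2 + 2·-1.

-1 3 -17
-14 4 21
2 4 -8
-1 -16 -23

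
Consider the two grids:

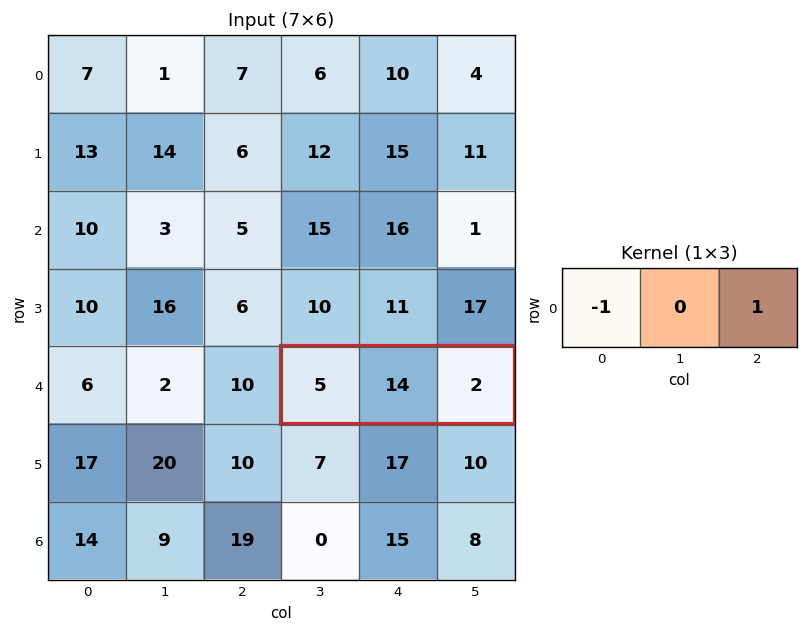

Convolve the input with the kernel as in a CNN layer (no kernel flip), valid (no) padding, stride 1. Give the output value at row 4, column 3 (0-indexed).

The receptive field on the input at this output position is [5 14 2]. Elementwise product with the kernel and sum: 5·-1 + 2·1.

-3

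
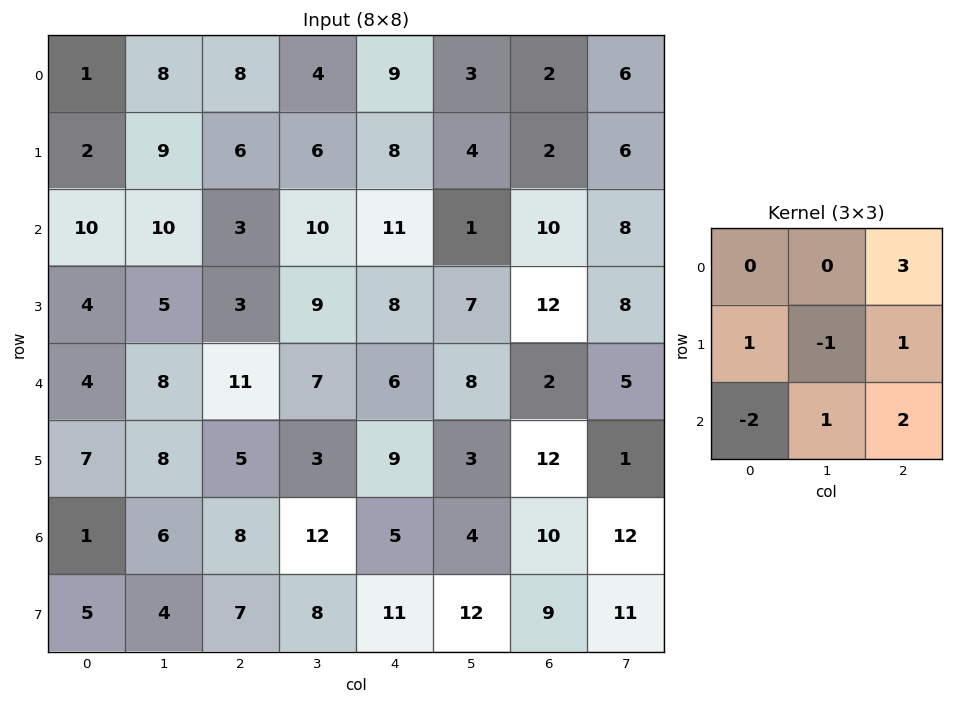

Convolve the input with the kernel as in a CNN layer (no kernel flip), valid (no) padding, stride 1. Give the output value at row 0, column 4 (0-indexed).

The receptive field on the input at this output position is [9 3 2 / 8 4 2 / 11 1 10]. Elementwise product with the kernel and sum: 2·3 + 8·1 + 4·-1 + 2·1 + 11·-2 + 1·1 + 10·2.

11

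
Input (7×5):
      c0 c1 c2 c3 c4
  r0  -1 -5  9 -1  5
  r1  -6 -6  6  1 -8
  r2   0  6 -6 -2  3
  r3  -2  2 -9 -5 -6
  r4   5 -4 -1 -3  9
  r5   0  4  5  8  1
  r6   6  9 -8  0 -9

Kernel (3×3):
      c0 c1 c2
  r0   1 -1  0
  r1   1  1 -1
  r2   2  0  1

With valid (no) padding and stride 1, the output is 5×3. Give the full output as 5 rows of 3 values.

-20 -5 16
-1 -11 -30
12 -1 -5
3 25 -6
12 16 -11

Output[0,0]: The receptive field on the input at this output position is [-1 -5 9 / -6 -6 6 / 0 6 -6]. Elementwise product with the kernel and sum: -1·1 + -5·-1 + -6·1 + -6·1 + 6·-1 + 0·2 + -6·1.
Output[0,1]: The receptive field on the input at this output position is [-5 9 -1 / -6 6 1 / 6 -6 -2]. Elementwise product with the kernel and sum: -5·1 + 9·-1 + -6·1 + 6·1 + 1·-1 + 6·2 + -2·1.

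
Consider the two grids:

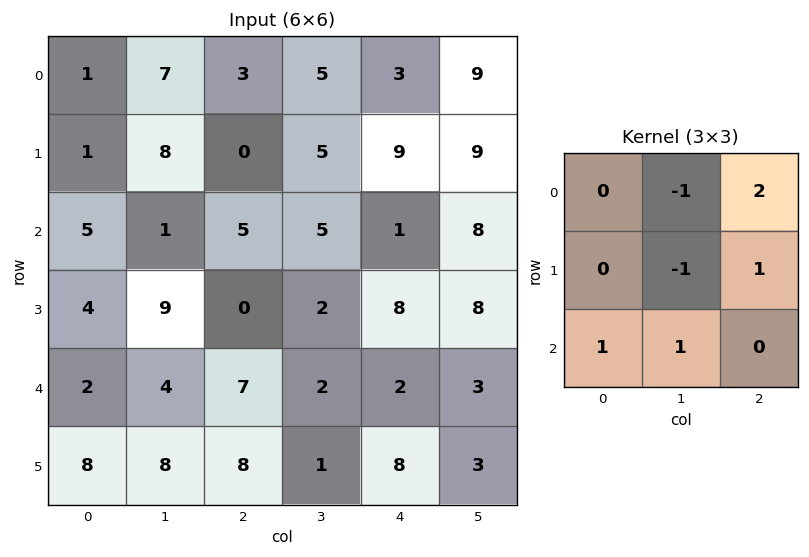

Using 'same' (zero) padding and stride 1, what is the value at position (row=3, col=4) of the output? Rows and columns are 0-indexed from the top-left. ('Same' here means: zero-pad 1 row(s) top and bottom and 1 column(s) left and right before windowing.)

The receptive field on the zero-padded input at this output position is [5 1 8 / 2 8 8 / 2 2 3]. Elementwise product with the kernel and sum: 1·-1 + 8·2 + 8·-1 + 8·1 + 2·1 + 2·1.

19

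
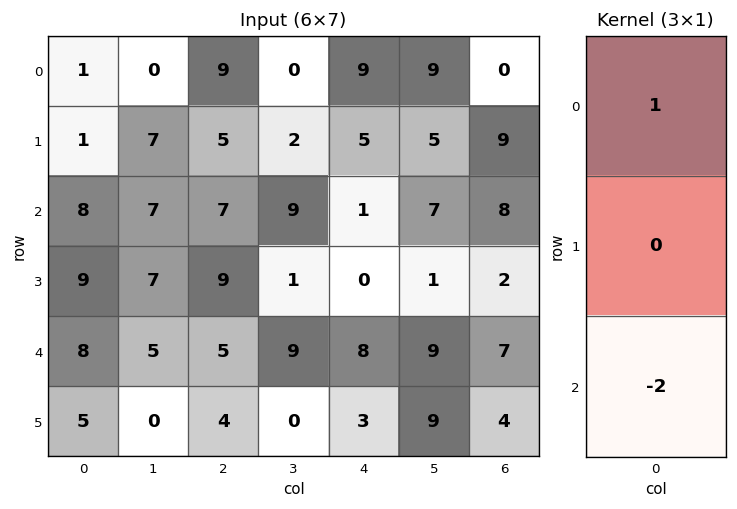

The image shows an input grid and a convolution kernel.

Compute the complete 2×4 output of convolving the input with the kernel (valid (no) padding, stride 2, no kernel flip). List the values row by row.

Output[0,0]: The receptive field on the input at this output position is [1 / 1 / 8]. Elementwise product with the kernel and sum: 1·1 + 8·-2.
Output[0,1]: The receptive field on the input at this output position is [9 / 5 / 7]. Elementwise product with the kernel and sum: 9·1 + 7·-2.

-15 -5 7 -16
-8 -3 -15 -6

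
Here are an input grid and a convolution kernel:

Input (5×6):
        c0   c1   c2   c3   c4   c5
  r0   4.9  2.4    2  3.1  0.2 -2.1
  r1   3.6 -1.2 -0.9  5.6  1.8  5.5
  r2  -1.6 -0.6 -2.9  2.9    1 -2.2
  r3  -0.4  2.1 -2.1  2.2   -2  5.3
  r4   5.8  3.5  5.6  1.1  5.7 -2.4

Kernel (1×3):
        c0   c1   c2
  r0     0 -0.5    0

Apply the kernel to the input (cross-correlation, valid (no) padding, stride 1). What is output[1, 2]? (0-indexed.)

-2.8

The receptive field on the input at this output position is [-0.9 5.6 1.8]. Elementwise product with the kernel and sum: 5.6·-0.5.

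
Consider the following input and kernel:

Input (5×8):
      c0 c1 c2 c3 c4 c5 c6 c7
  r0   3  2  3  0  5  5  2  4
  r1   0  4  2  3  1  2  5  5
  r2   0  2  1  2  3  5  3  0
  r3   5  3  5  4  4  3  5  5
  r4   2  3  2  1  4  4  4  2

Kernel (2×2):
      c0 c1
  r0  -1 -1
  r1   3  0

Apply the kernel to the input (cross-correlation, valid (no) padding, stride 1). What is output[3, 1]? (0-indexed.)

The receptive field on the input at this output position is [3 5 / 3 2]. Elementwise product with the kernel and sum: 3·-1 + 5·-1 + 3·3.

1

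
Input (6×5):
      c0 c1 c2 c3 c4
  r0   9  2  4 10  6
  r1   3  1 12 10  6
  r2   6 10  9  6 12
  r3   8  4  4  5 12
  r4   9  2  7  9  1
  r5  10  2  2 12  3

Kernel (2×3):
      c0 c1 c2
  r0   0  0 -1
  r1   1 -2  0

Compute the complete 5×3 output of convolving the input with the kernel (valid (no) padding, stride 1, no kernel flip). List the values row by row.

-3 -33 -14
-26 -18 -9
-9 -10 -18
1 -17 -23
-1 -11 -23

Output[0,0]: The receptive field on the input at this output position is [9 2 4 / 3 1 12]. Elementwise product with the kernel and sum: 4·-1 + 3·1 + 1·-2.
Output[0,1]: The receptive field on the input at this output position is [2 4 10 / 1 12 10]. Elementwise product with the kernel and sum: 10·-1 + 1·1 + 12·-2.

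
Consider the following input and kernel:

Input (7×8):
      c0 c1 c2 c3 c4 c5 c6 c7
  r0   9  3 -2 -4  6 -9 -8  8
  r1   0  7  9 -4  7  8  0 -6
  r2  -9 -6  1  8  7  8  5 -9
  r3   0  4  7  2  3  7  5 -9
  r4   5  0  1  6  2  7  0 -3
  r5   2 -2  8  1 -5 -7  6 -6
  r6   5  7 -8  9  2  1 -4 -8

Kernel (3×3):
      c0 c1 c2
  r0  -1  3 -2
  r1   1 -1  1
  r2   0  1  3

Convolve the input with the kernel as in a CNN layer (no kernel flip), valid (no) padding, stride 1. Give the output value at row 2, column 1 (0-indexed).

The receptive field on the input at this output position is [-6 1 8 / 4 7 2 / 0 1 6]. Elementwise product with the kernel and sum: -6·-1 + 1·3 + 8·-2 + 4·1 + 7·-1 + 2·1 + 1·1 + 6·3.

11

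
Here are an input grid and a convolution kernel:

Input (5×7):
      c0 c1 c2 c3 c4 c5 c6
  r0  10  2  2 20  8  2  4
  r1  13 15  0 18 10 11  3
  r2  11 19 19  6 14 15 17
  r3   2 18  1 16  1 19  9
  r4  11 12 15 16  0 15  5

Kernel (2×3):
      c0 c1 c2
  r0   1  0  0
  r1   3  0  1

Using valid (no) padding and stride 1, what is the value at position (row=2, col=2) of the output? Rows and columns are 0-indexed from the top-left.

The receptive field on the input at this output position is [19 6 14 / 1 16 1]. Elementwise product with the kernel and sum: 19·1 + 1·3 + 1·1.

23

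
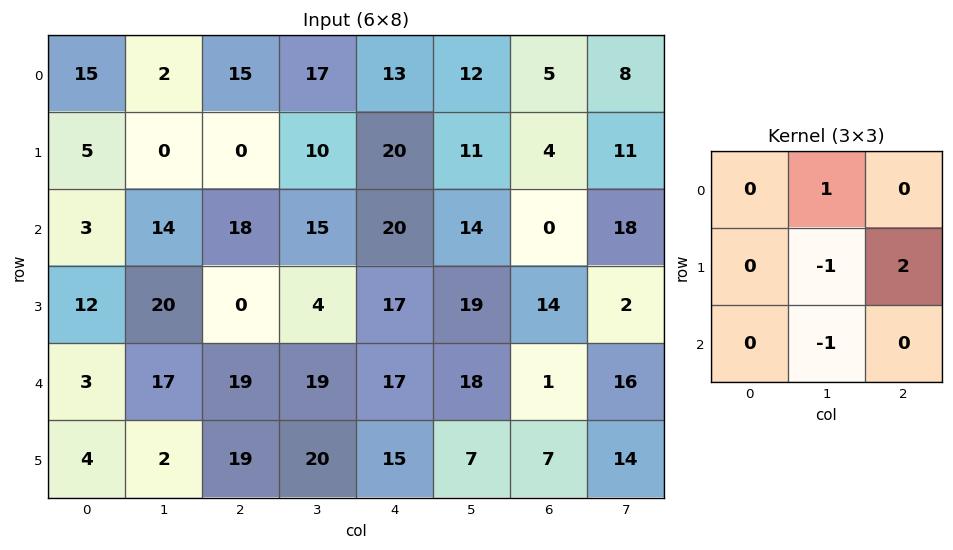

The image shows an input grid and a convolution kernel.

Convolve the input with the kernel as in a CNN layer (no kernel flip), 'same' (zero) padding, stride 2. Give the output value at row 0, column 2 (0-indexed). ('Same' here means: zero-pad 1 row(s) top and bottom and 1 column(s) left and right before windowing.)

The receptive field on the zero-padded input at this output position is [0 0 0 / 17 13 12 / 10 20 11]. Elementwise product with the kernel and sum: 0·1 + 13·-1 + 12·2 + 20·-1.

-9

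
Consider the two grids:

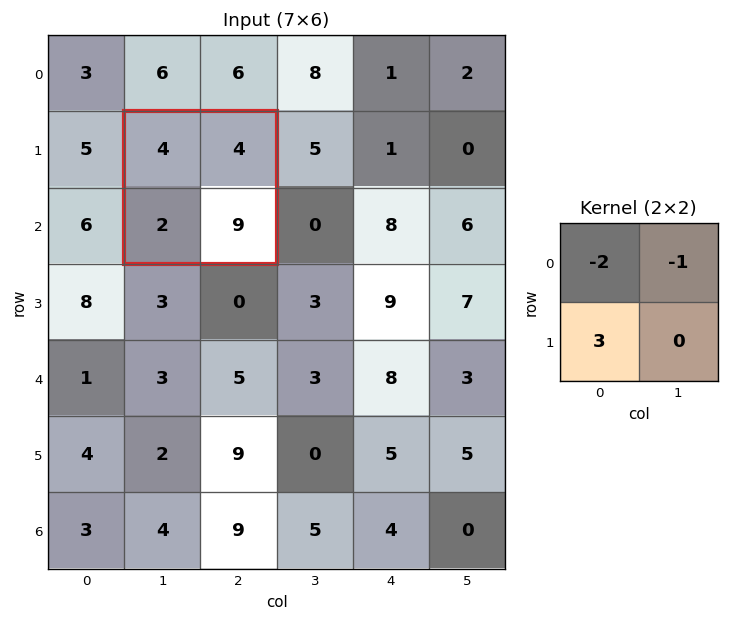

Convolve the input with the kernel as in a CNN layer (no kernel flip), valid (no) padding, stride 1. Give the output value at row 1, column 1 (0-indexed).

The receptive field on the input at this output position is [4 4 / 2 9]. Elementwise product with the kernel and sum: 4·-2 + 4·-1 + 2·3.

-6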